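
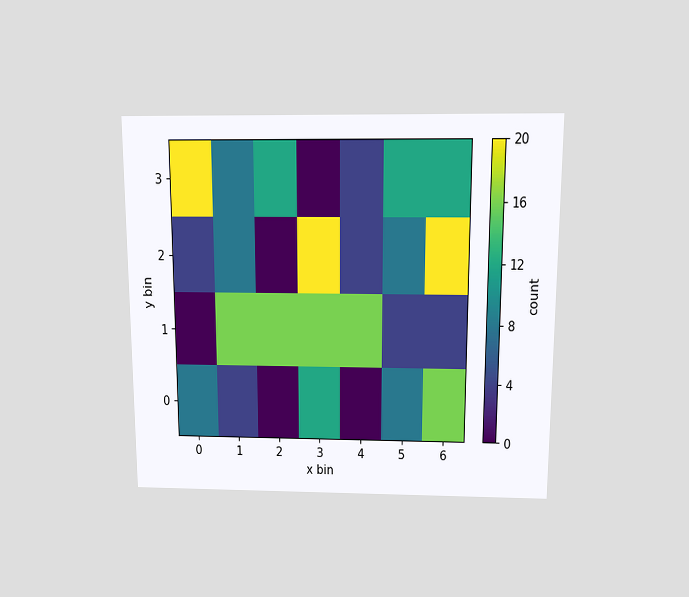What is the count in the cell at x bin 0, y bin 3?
20

The chart is viewed slightly from above. Matching the cell (0, 3) against the colorbar gives 20.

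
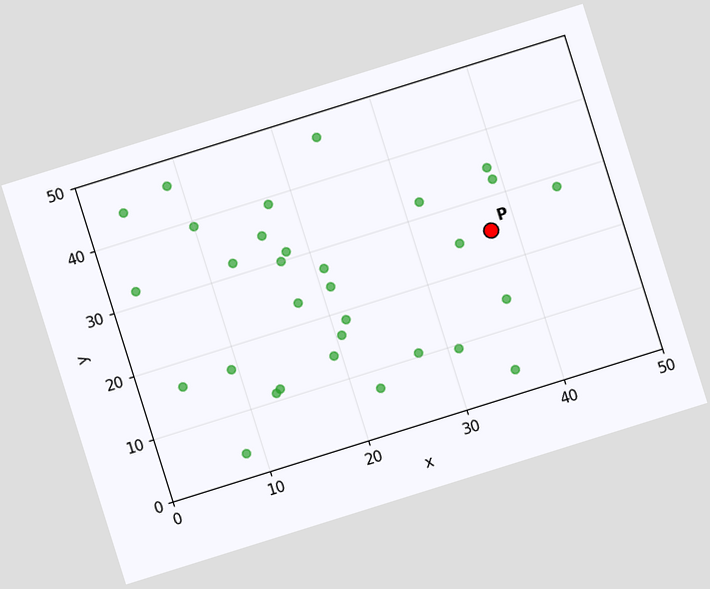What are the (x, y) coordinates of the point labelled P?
(37.5, 25)

The chart is tilted about 17° counter-clockwise. Following the gridlines from P to each axis, P sits at (37.5, 25).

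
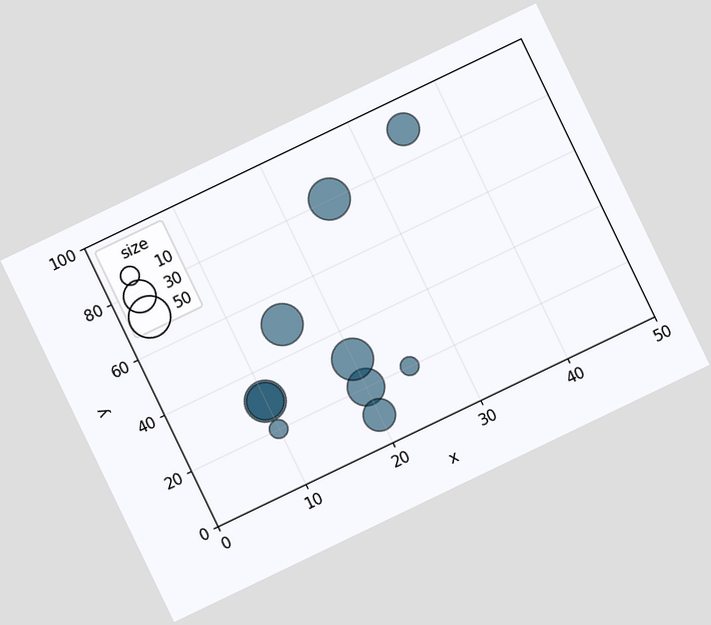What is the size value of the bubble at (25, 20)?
10

The chart is tilted about 26° counter-clockwise. Matching the bubble at (25, 20) against the size legend gives 10.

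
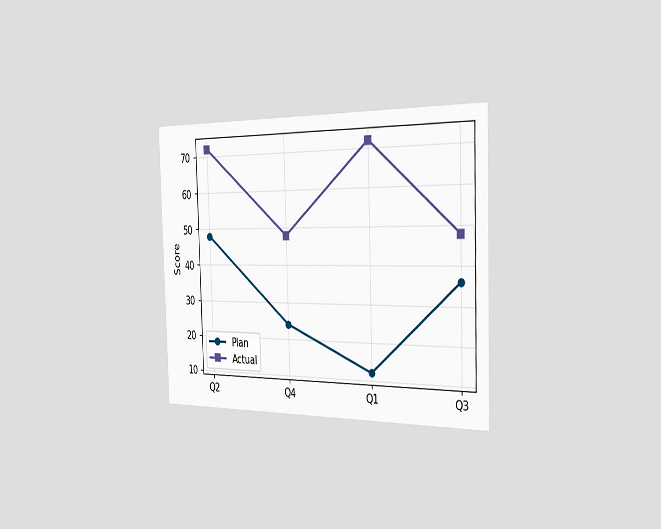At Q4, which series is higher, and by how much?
The chart is viewed slightly from the right. At Q4, Actual sits above the other line by 24.

Actual, by 24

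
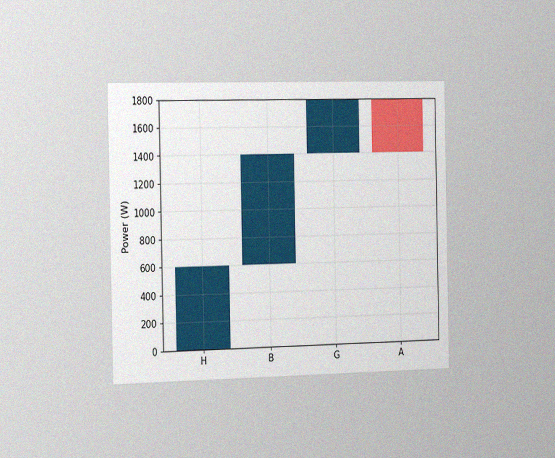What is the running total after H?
The chart is viewed slightly from the left, with some photo noise. After H the running total reaches 600W.

600W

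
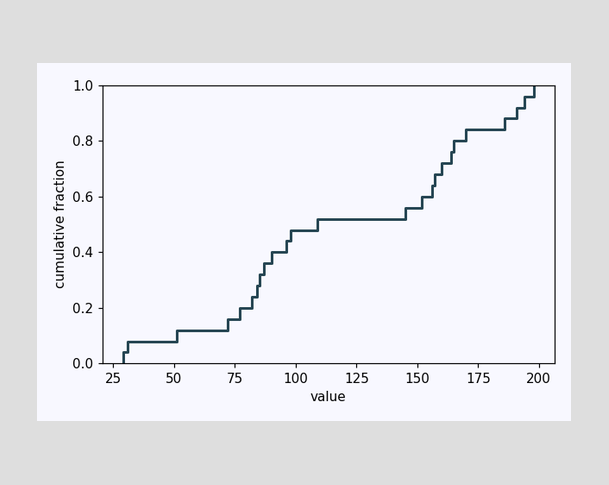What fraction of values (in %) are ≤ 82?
At x=82 the ECDF step is at 24%.

24%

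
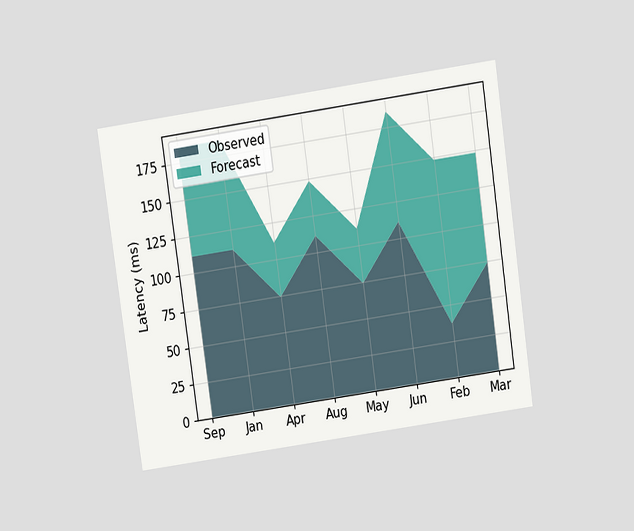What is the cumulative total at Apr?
111ms

The chart is tilted about 8° counter-clockwise and viewed slightly from above. The stacked total at Apr reaches 111ms.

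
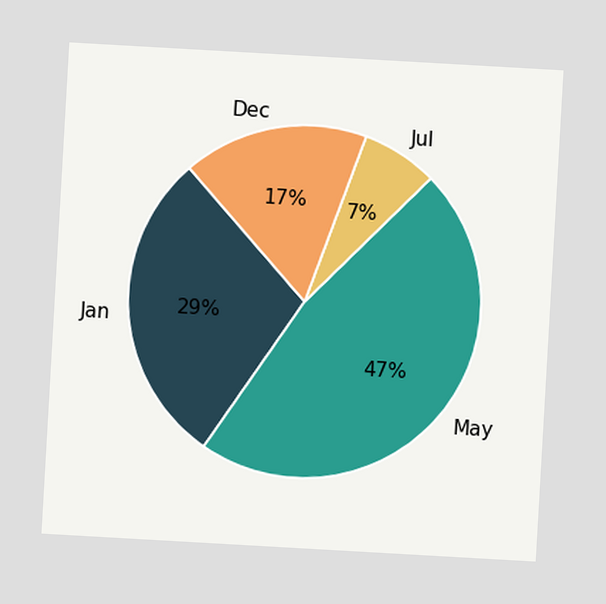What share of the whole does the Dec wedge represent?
The chart is tilted about 3° clockwise. The Dec slice takes up 17% of the pie.

17%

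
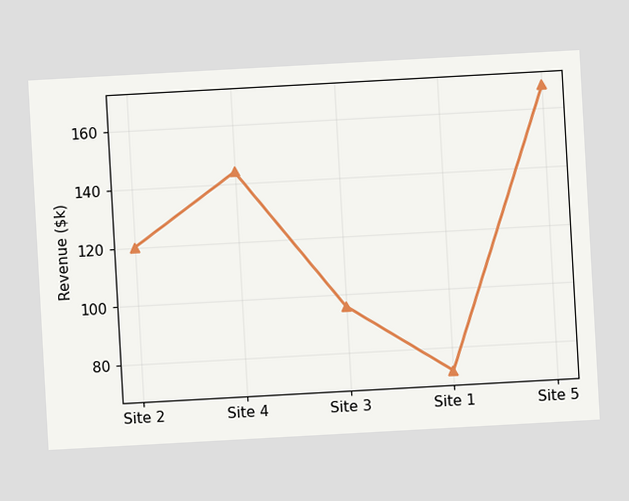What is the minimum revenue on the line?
The chart is tilted about 3° counter-clockwise. The lowest point is at Site 1, and reading across to the y-axis gives $72k.

$72k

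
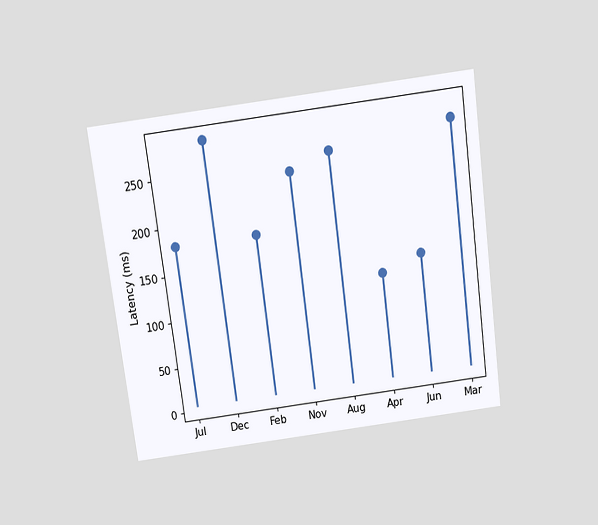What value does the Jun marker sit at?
135ms

The chart is tilted about 7° counter-clockwise and viewed slightly from above. The Jun marker sits at 135ms.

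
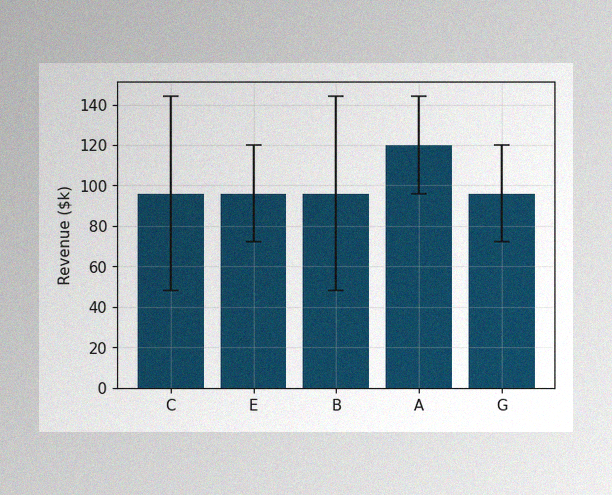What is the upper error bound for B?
The image has some photo noise and uneven lighting. The B bar's upper whisker reaches $144k.

$144k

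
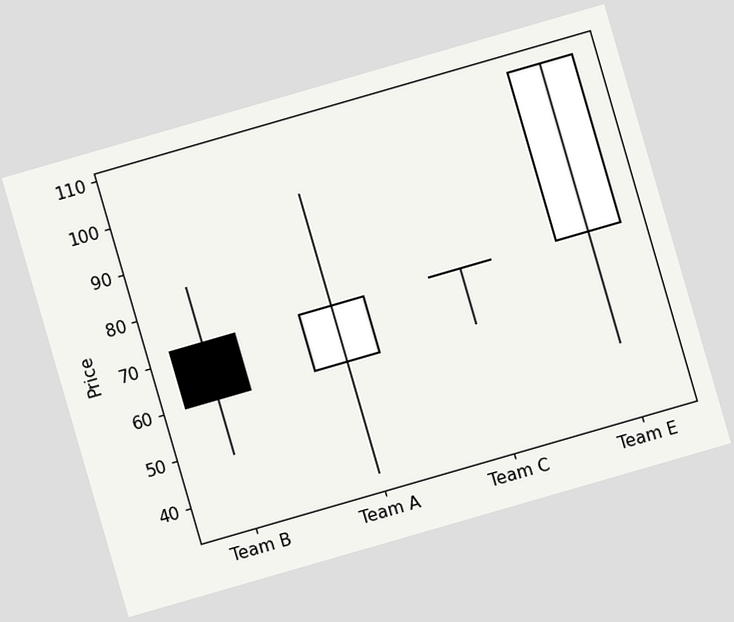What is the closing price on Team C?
The chart is tilted about 16° counter-clockwise. The Team C candle closes at 72.

72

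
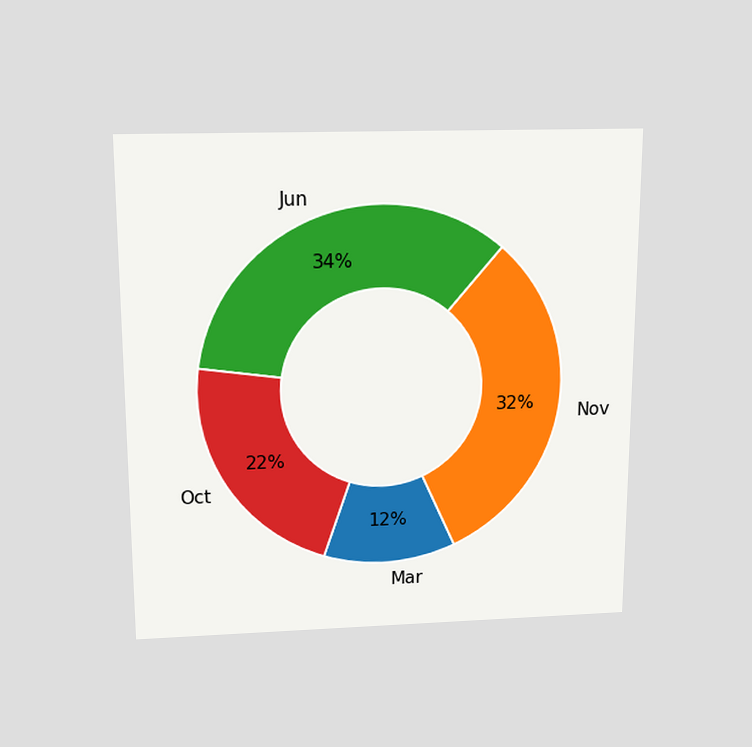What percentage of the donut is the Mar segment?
12%

The chart is viewed slightly from above. The Mar segment takes up 12% of the ring.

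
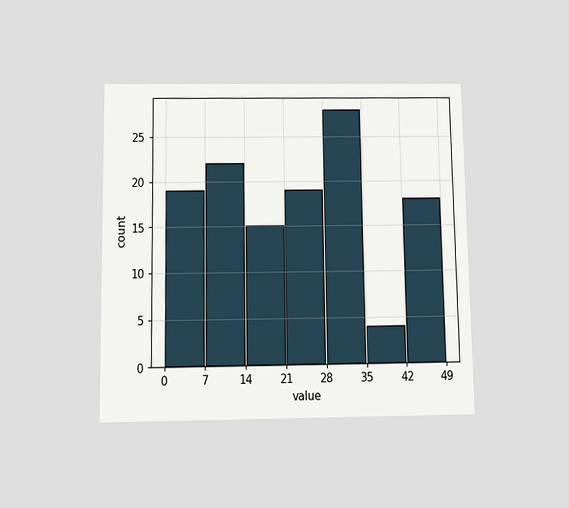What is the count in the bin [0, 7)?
19

The chart is viewed slightly from below. The [0, 7) bin has height 19.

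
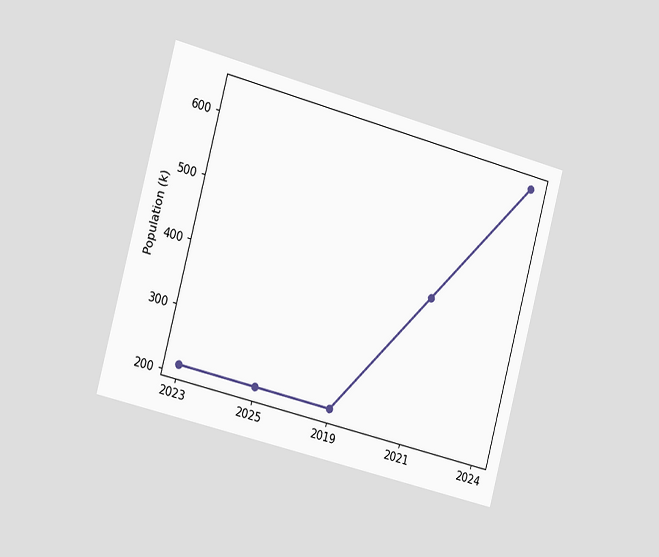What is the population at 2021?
The chart is tilted about 15° clockwise and viewed slightly from the left. At 2021, the line is at 424k.

424k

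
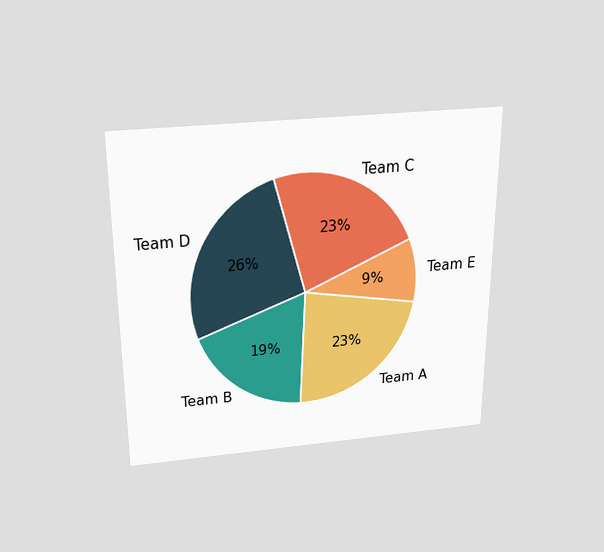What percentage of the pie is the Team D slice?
The chart is viewed slightly from above. The Team D slice takes up 26% of the pie.

26%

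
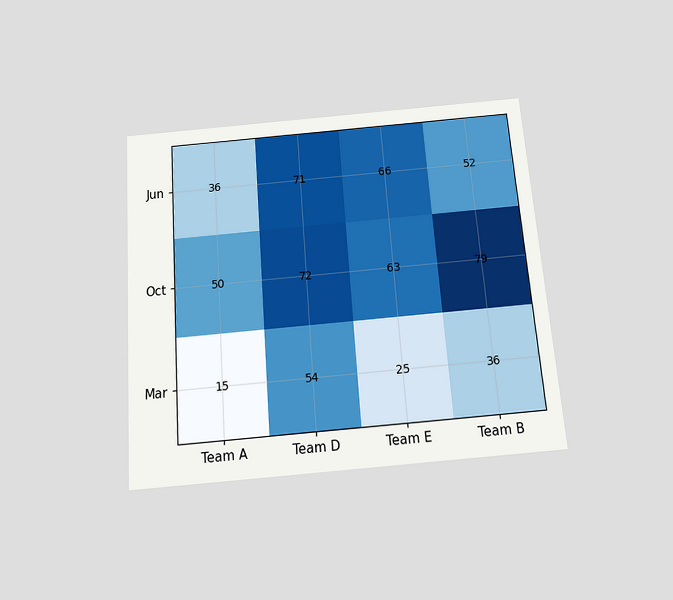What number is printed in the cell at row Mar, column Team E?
25

The chart is tilted about 4° counter-clockwise and viewed slightly from below. The (Mar, Team E) cell reads 25.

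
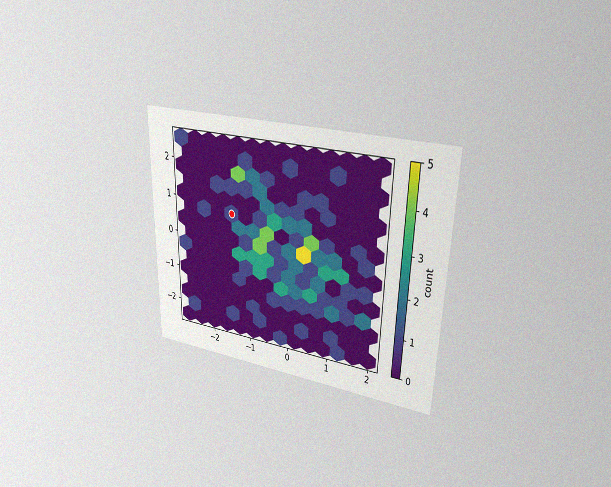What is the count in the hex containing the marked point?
The chart is viewed at a slight angle, with some photo noise. The marked hex reads 1 on the colorbar.

1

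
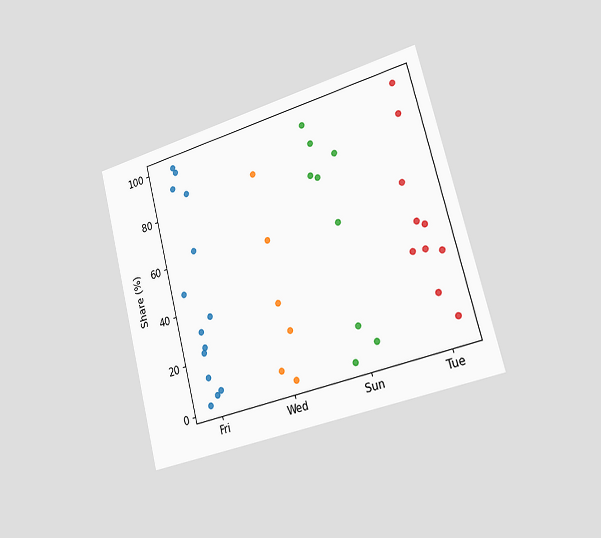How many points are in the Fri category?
14

The chart is tilted about 15° counter-clockwise and viewed slightly from the right. Counting the markers in the Fri column gives 14.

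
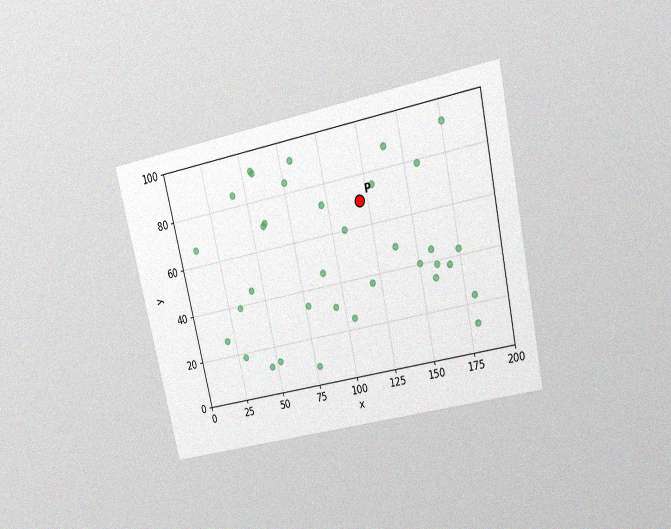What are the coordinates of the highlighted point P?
(120, 70)

The chart is tilted about 13° counter-clockwise and viewed slightly from above, with some photo noise. Following the gridlines from P to each axis, P sits at (120, 70).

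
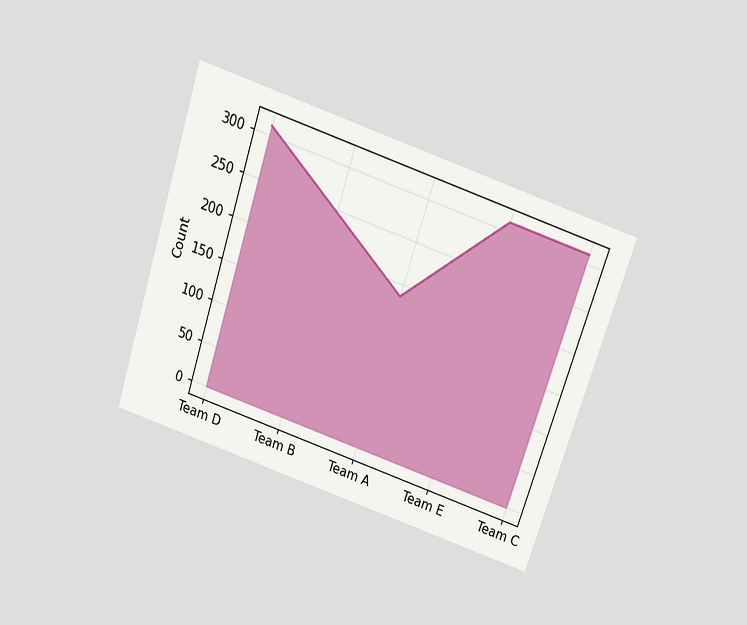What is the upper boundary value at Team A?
186

The chart is tilted about 19° clockwise and viewed slightly from above. At Team A the upper boundary is at 186.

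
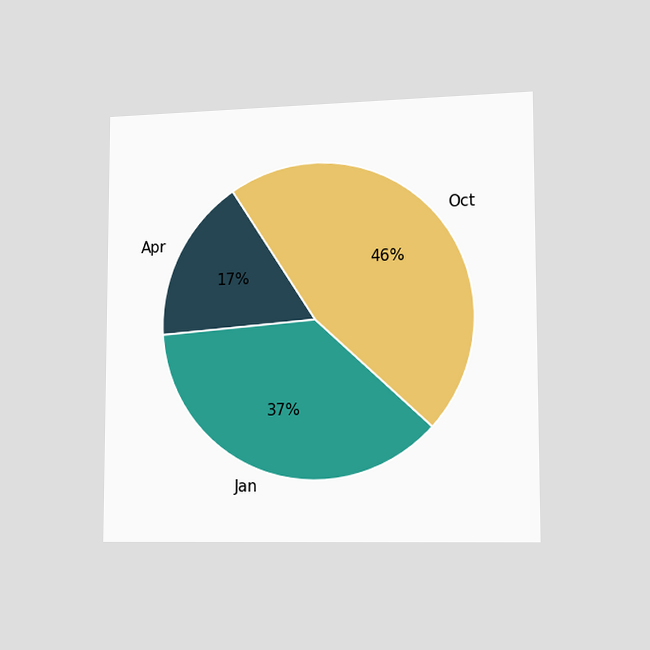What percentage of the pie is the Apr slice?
17%

The chart is viewed slightly from the right. The Apr slice takes up 17% of the pie.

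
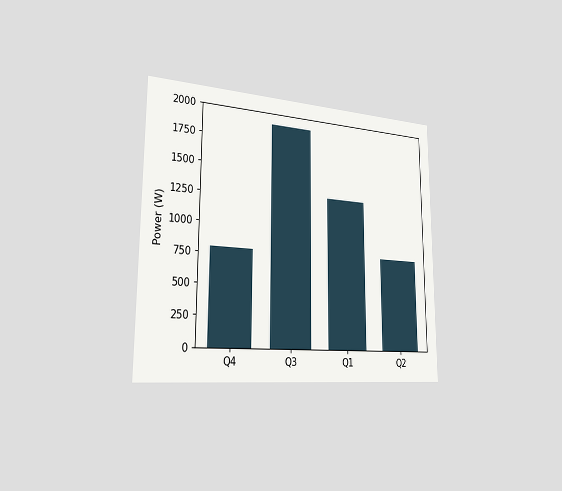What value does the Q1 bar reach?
1300W

The chart is viewed slightly from the left. Reading along the chart's y-axis, the Q1 bar reaches 1300W.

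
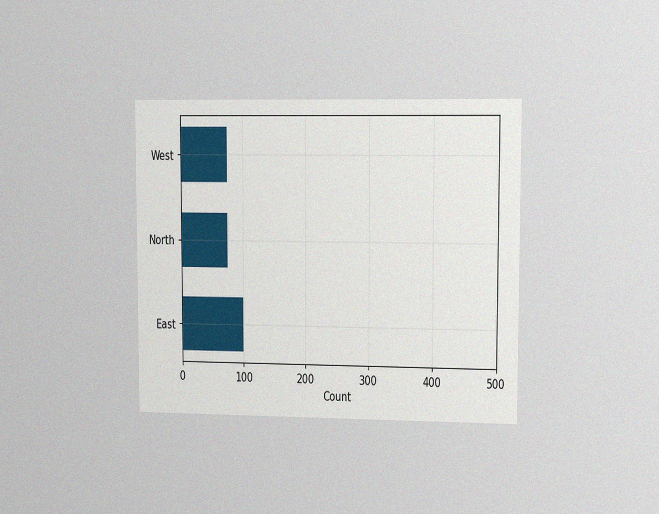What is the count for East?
100

The chart is viewed slightly from the right, with some photo noise. Reading along the chart's x-axis, the East bar reaches 100.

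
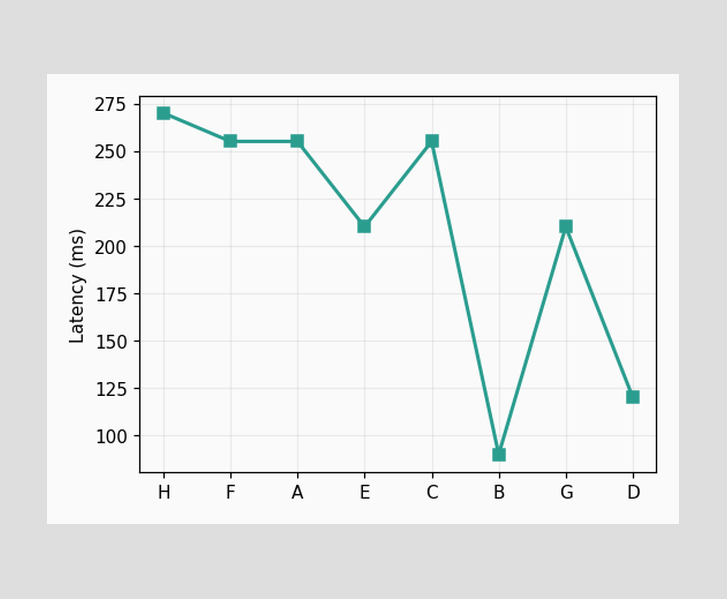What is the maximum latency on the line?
The highest point is at H, and reading across to the y-axis gives 270ms.

270ms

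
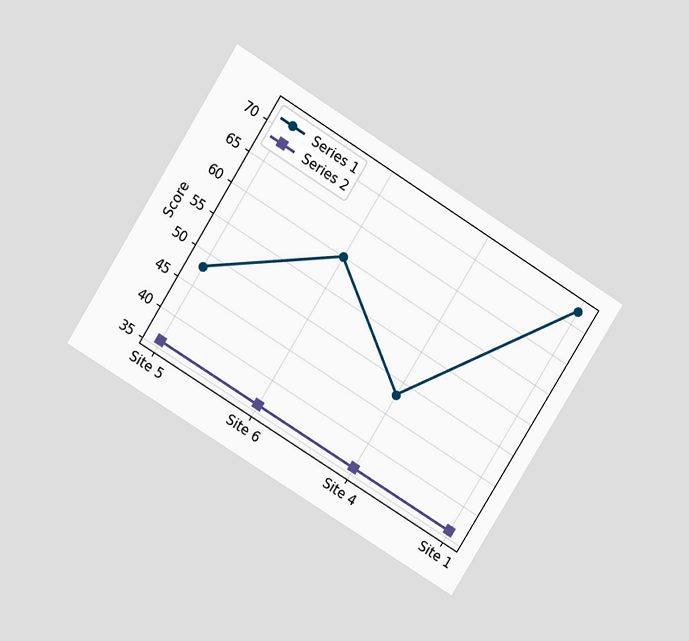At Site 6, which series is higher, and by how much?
Series 1, by 24

The chart is tilted about 32° clockwise and viewed at a slight angle. At Site 6, Series 1 sits above the other line by 24.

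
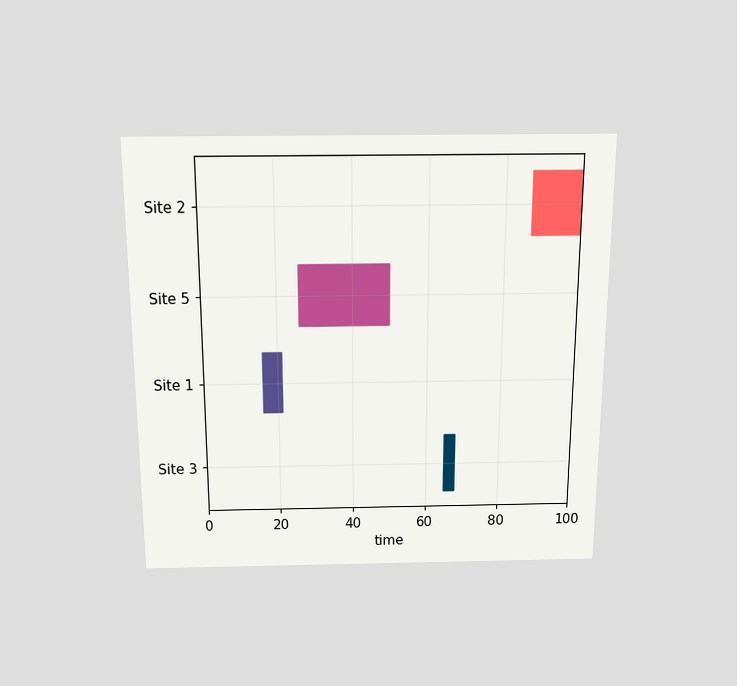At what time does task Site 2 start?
The chart is viewed slightly from above. The Site 2 bar begins at t=87.

87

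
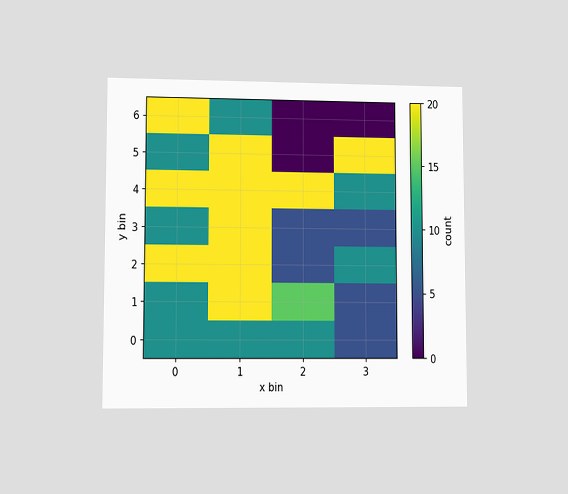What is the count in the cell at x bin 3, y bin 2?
10

The chart is viewed at a slight angle. Matching the cell (3, 2) against the colorbar gives 10.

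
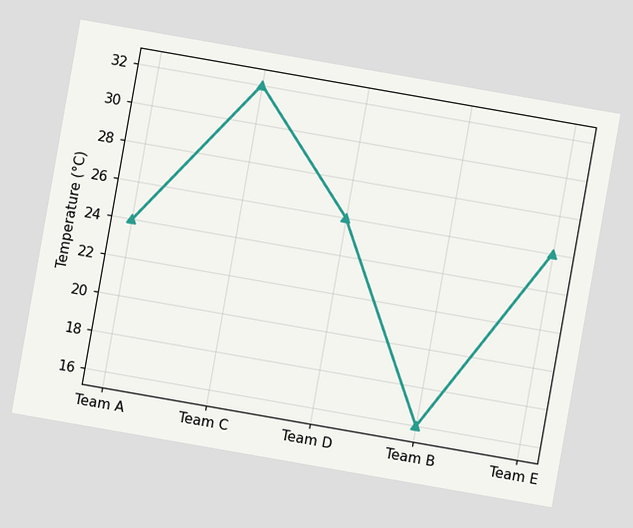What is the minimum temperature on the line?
16°C

The chart is tilted about 10° clockwise. The lowest point is at Team B, and reading across to the y-axis gives 16°C.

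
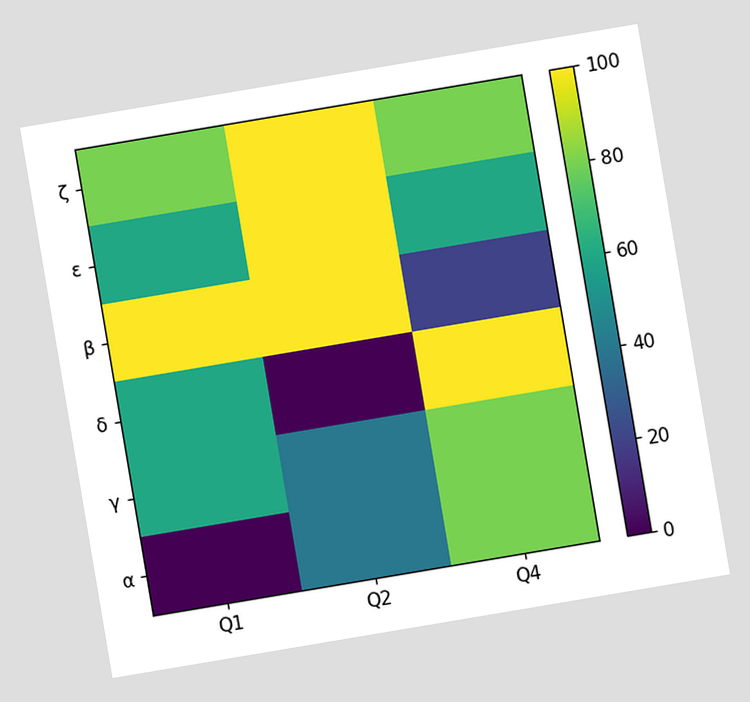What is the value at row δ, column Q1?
60

The chart is tilted about 10° counter-clockwise. Matching cell (δ, Q1) against the colorbar gives 60.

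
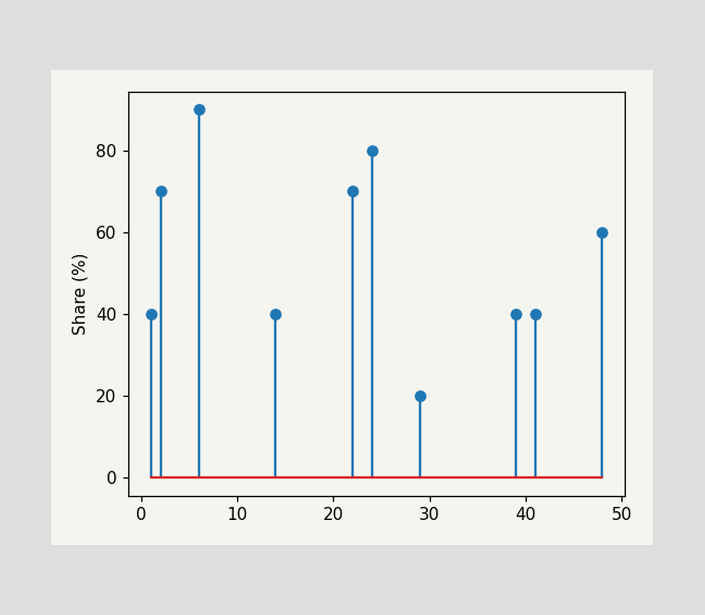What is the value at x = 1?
The stem at x=1 reaches 40%.

40%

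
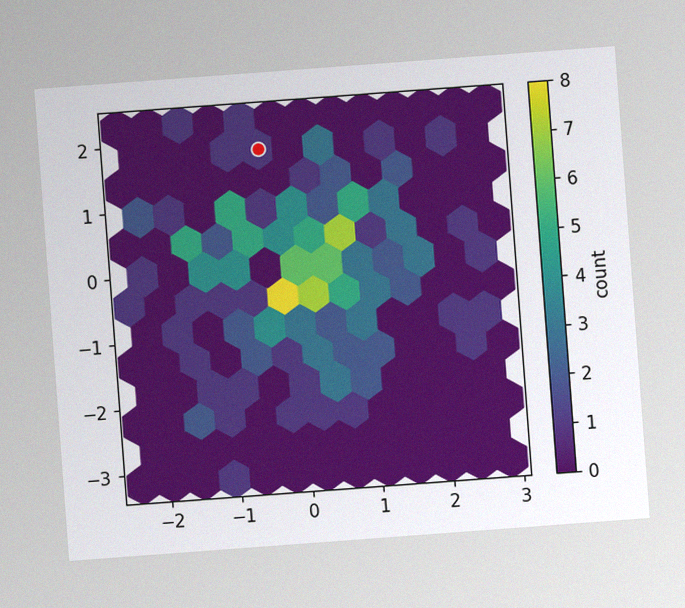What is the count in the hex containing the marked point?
1

The chart is tilted about 4° counter-clockwise, with some photo noise. The marked hex reads 1 on the colorbar.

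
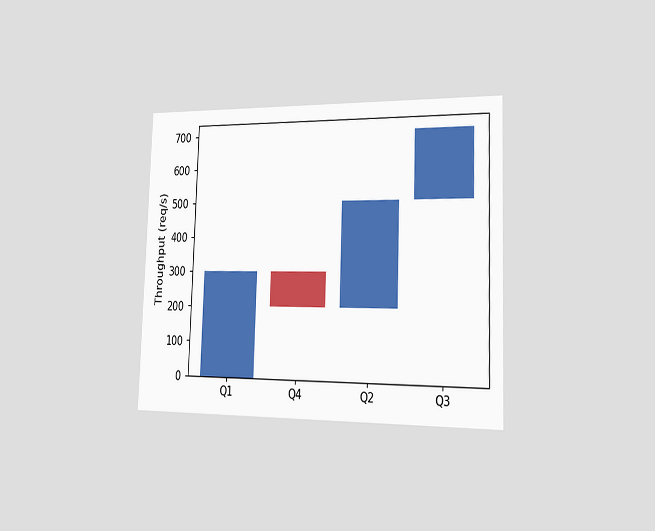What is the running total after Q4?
The chart is viewed slightly from the right. After Q4 the running total reaches 200req/s.

200req/s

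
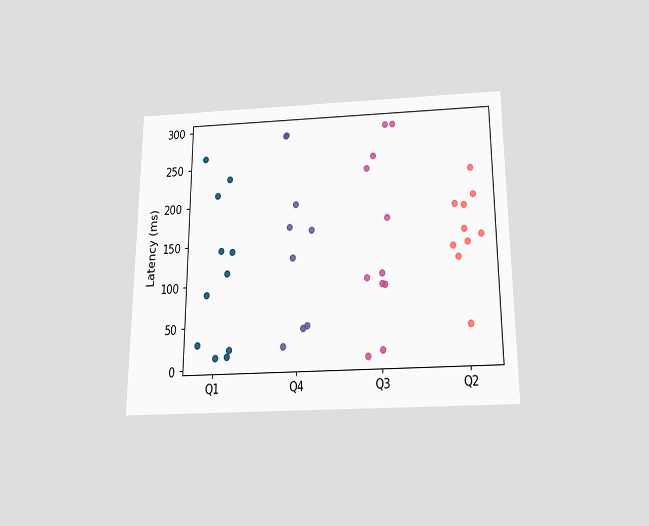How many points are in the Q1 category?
The chart is viewed slightly from below. Counting the markers in the Q1 column gives 11.

11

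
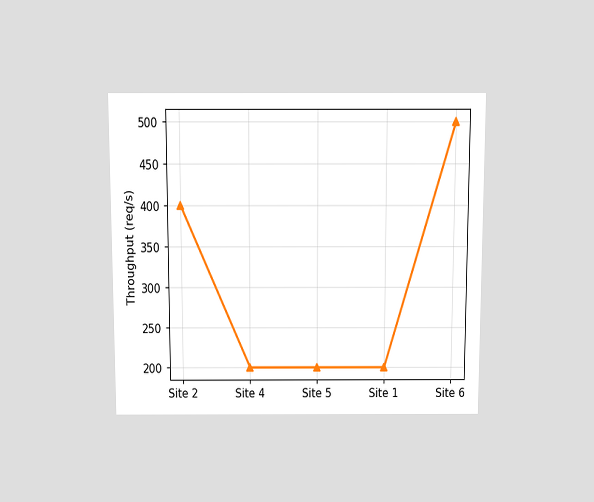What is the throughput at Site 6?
The chart is viewed slightly from above. At Site 6, the line is at 500req/s.

500req/s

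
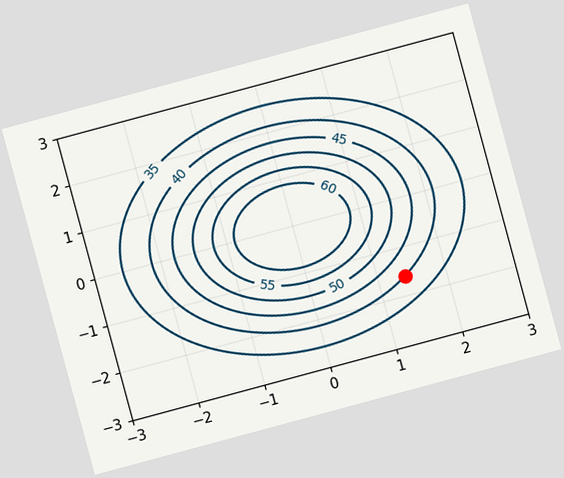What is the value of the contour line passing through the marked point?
40

The chart is tilted about 15° counter-clockwise. The marked point sits on the contour labelled 40.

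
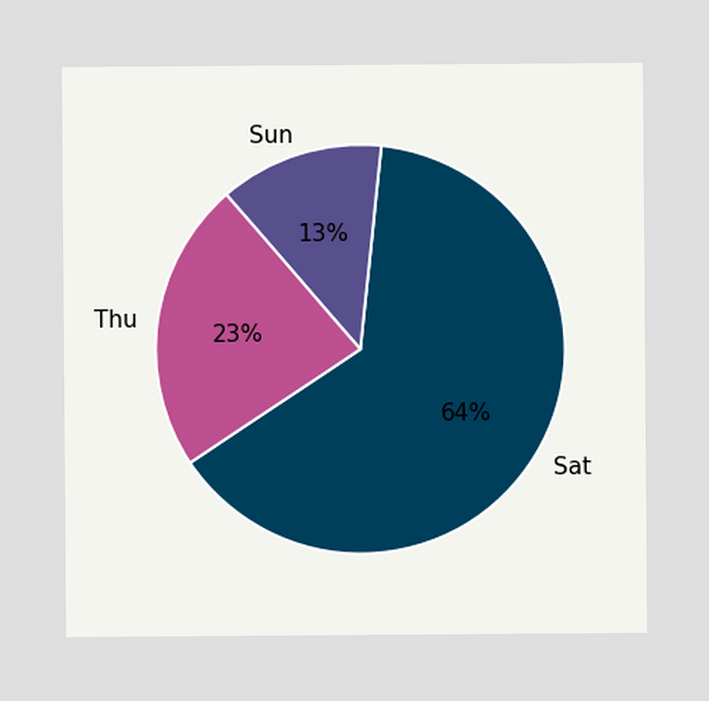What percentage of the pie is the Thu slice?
23%

The Thu slice takes up 23% of the pie.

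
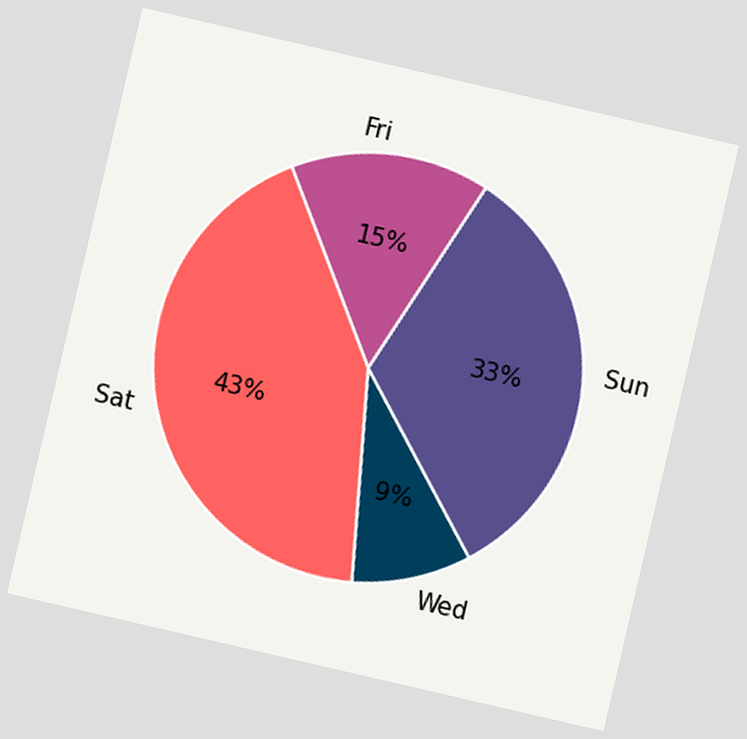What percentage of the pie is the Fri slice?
The chart is tilted about 13° clockwise. The Fri slice takes up 15% of the pie.

15%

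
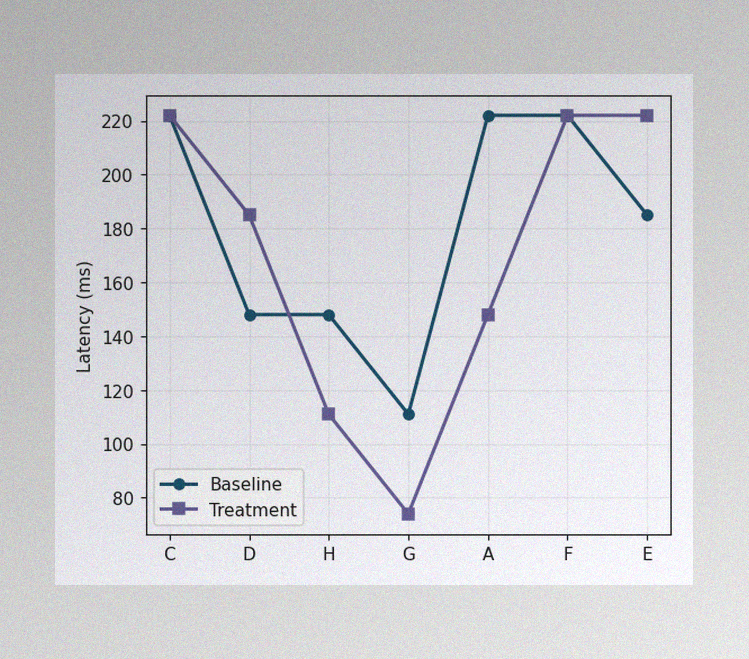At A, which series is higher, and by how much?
The image has some photo noise and uneven lighting. At A, Baseline sits above the other line by 74ms.

Baseline, by 74ms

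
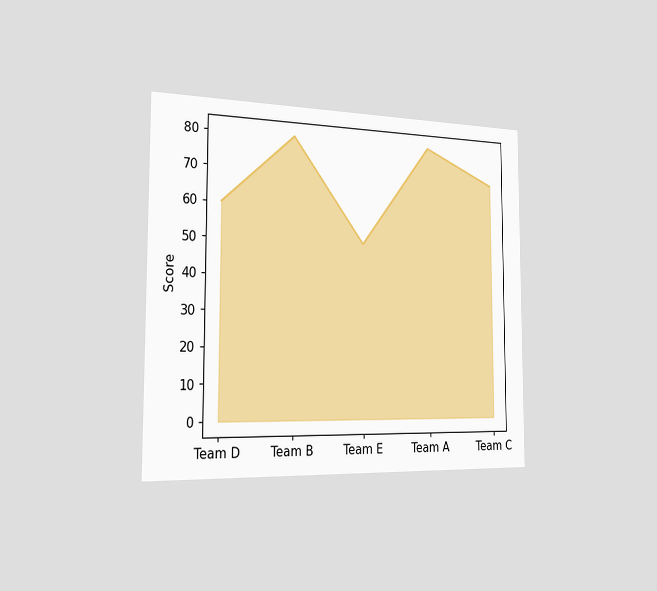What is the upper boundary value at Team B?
The chart is viewed slightly from the left. At Team B the upper boundary is at 80.

80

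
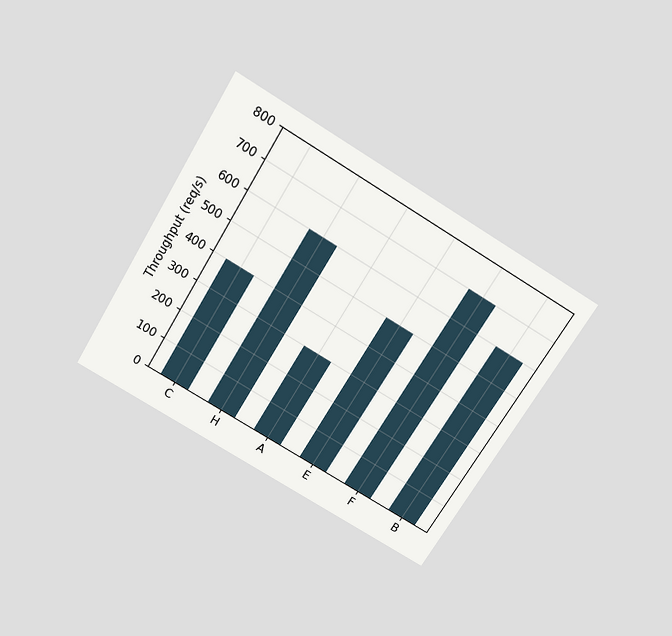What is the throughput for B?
600req/s

The chart is tilted about 31° clockwise and viewed slightly from above. Reading along the chart's y-axis, the B bar reaches 600req/s.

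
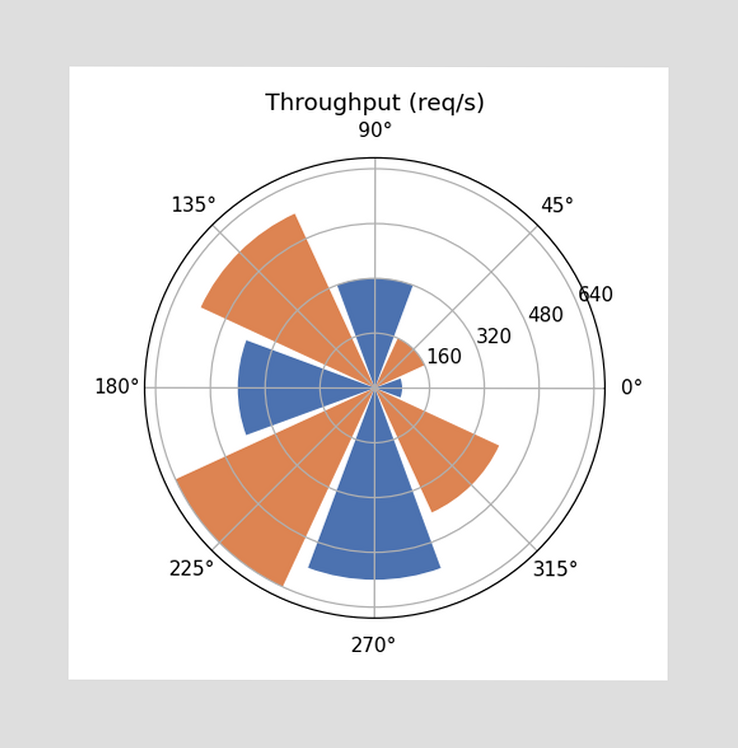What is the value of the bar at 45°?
160req/s

The bar at 45° reaches 160req/s on the radial axis.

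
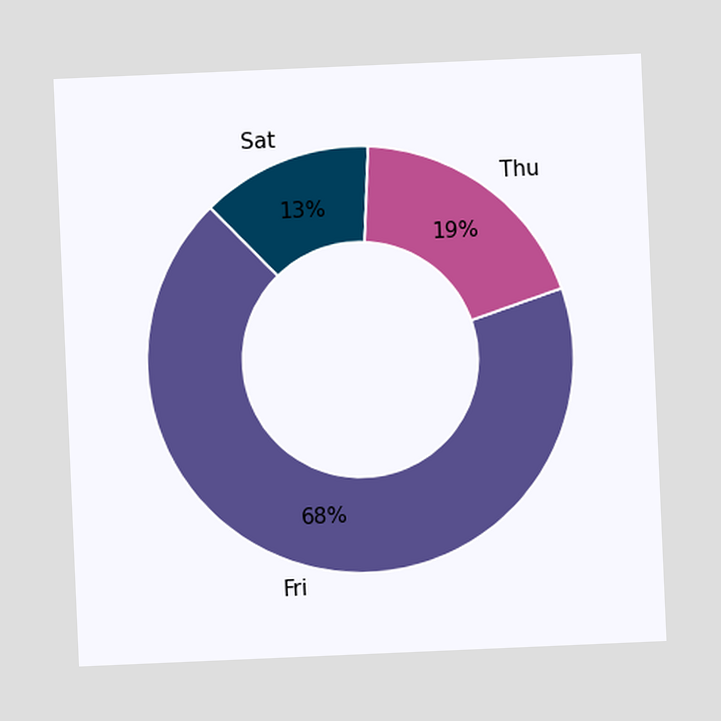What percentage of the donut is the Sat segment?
13%

The chart is tilted about 2° counter-clockwise. The Sat segment takes up 13% of the ring.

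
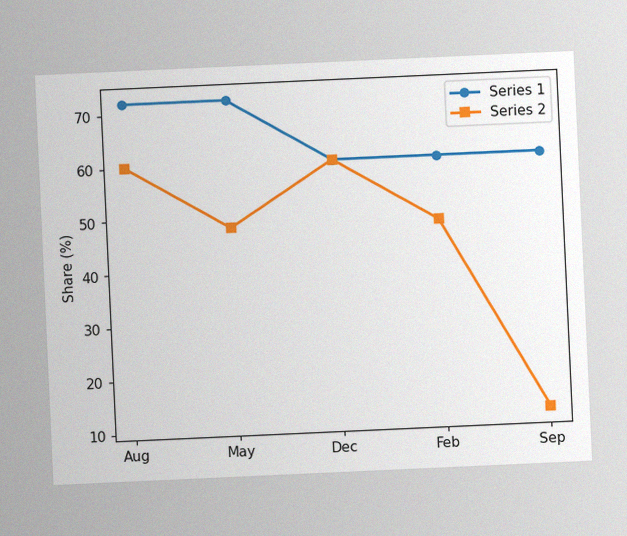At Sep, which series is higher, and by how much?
The chart is tilted about 3° counter-clockwise, with some photo noise. At Sep, Series 1 sits above the other line by 48%.

Series 1, by 48%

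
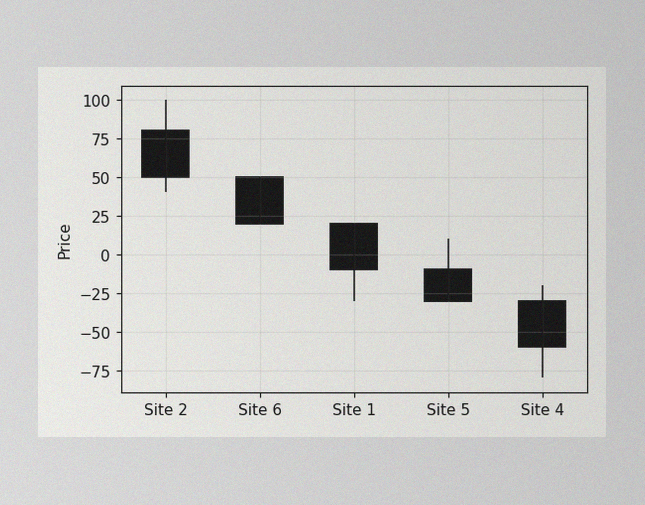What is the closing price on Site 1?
-10

The image has some photo noise and uneven lighting. The Site 1 candle closes at -10.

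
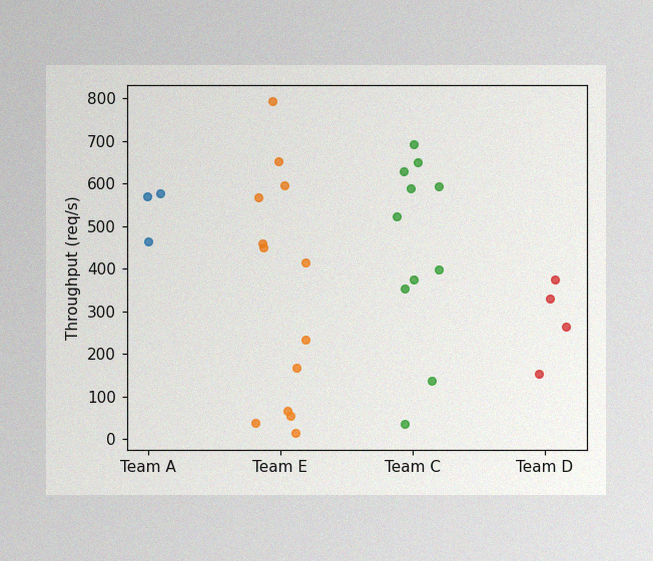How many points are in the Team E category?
13

The image has some photo noise and uneven lighting. Counting the markers in the Team E column gives 13.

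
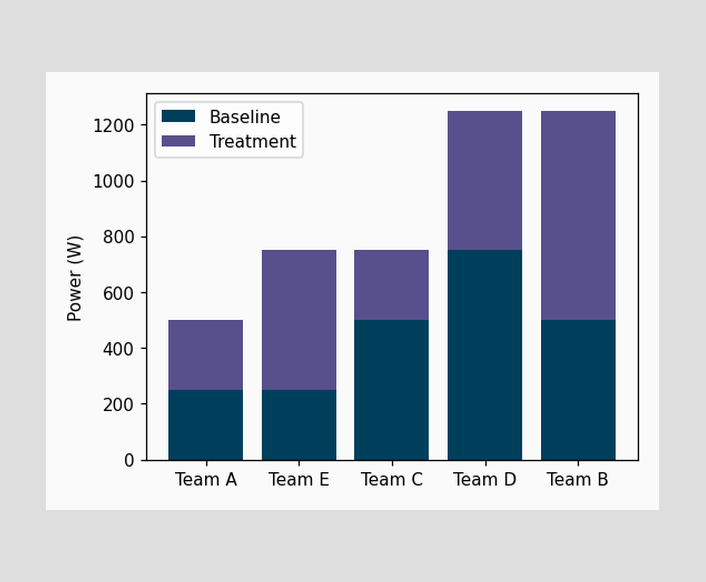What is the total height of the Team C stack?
750W

The Team C stack's top reaches 750W on the y-axis.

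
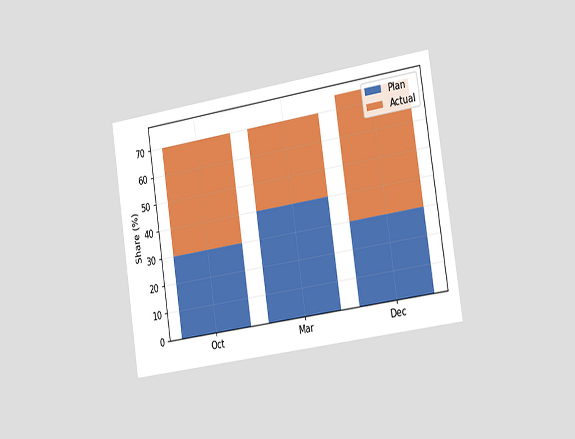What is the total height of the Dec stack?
The chart is tilted about 9° counter-clockwise and viewed slightly from the right. The Dec stack's top reaches 75% on the y-axis.

75%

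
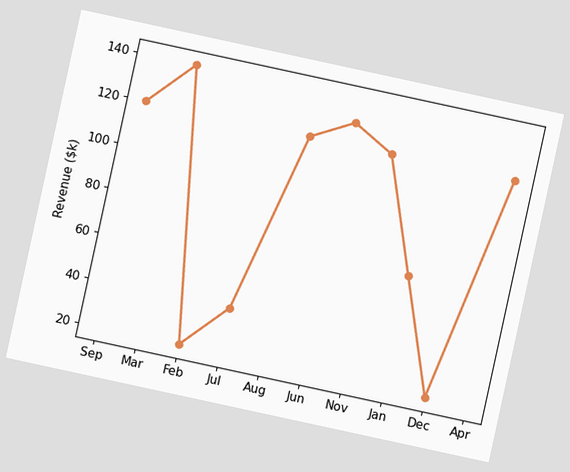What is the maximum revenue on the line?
The chart is tilted about 12° clockwise. The highest point is at Mar, and reading across to the y-axis gives $140k.

$140k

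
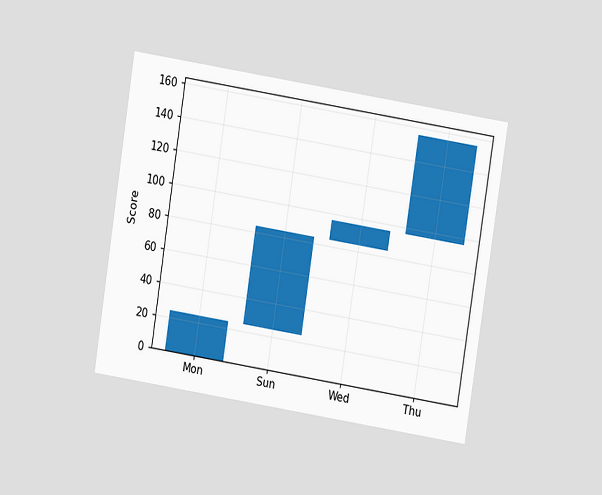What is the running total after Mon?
24

The chart is tilted about 9° clockwise and viewed at a slight angle. After Mon the running total reaches 24.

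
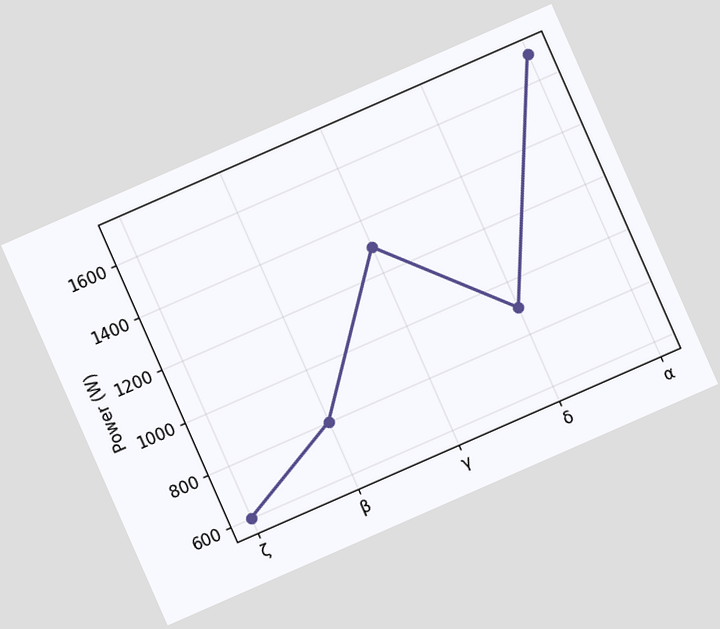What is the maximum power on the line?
The chart is tilted about 24° counter-clockwise. The highest point is at α, and reading across to the y-axis gives 1700W.

1700W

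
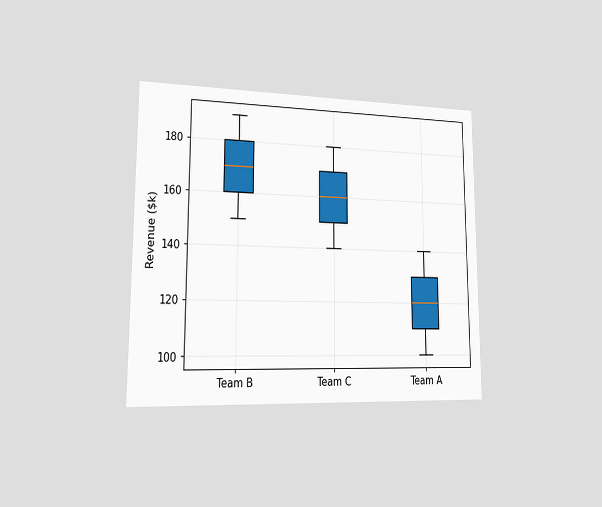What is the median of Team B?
The chart is viewed slightly from the left. The median line in the Team B box sits at $170k.

$170k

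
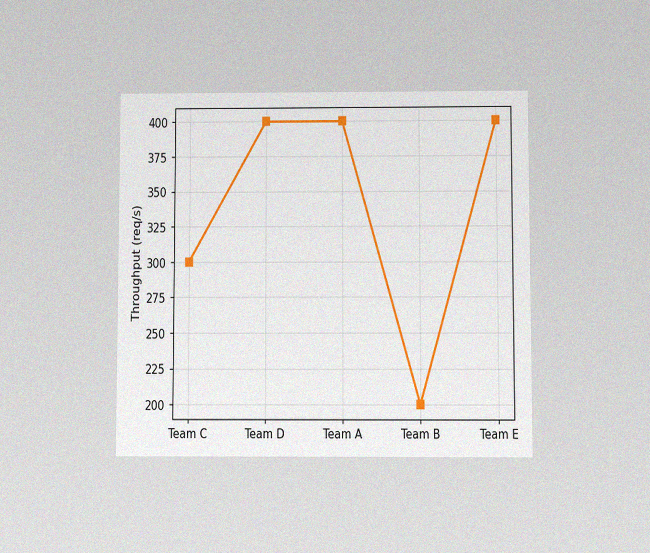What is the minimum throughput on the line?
The chart is viewed slightly from below, with some photo noise. The lowest point is at Team B, and reading across to the y-axis gives 200req/s.

200req/s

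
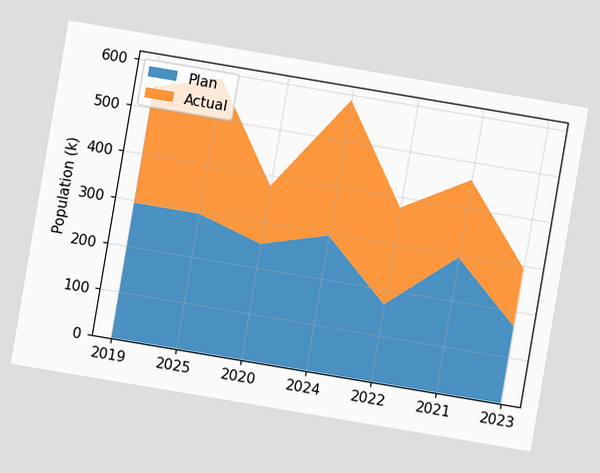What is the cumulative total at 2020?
The chart is tilted about 10° clockwise. The stacked total at 2020 reaches 378k.

378k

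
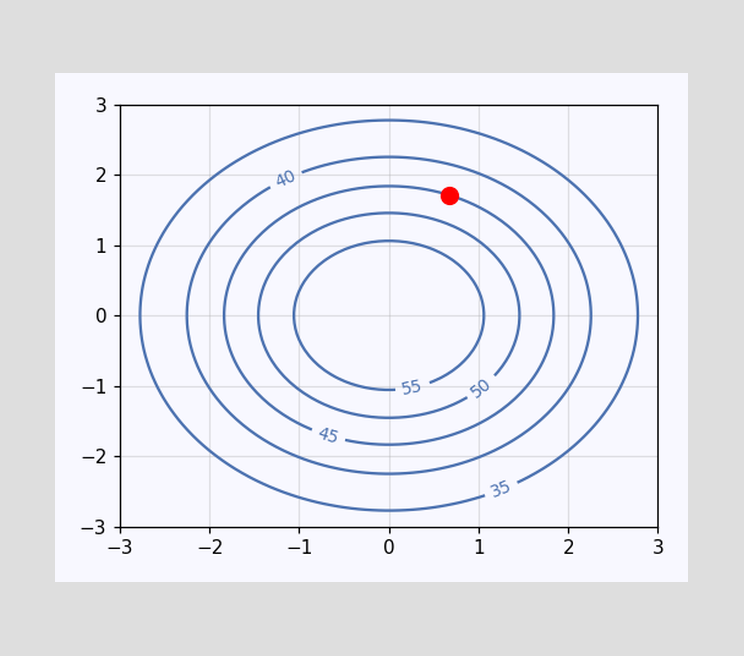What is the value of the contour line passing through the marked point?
45

The marked point sits on the contour labelled 45.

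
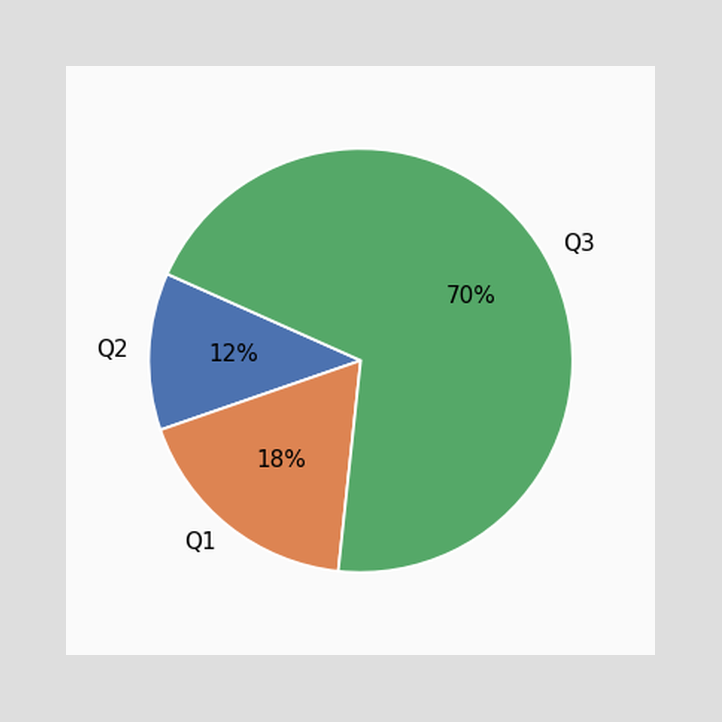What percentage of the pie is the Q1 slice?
18%

The Q1 slice takes up 18% of the pie.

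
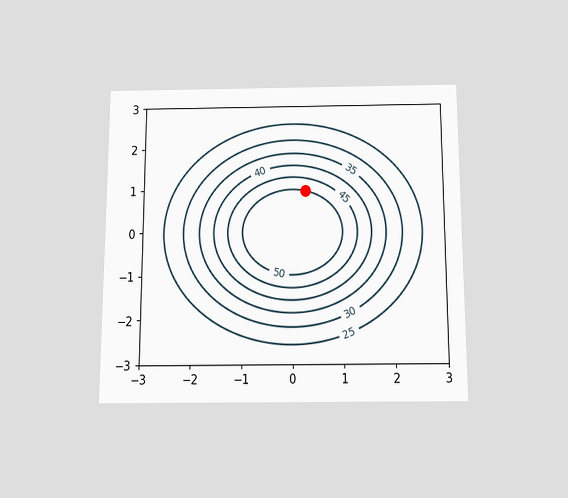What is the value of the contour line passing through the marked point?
The chart is viewed slightly from below. The marked point sits on the contour labelled 50.

50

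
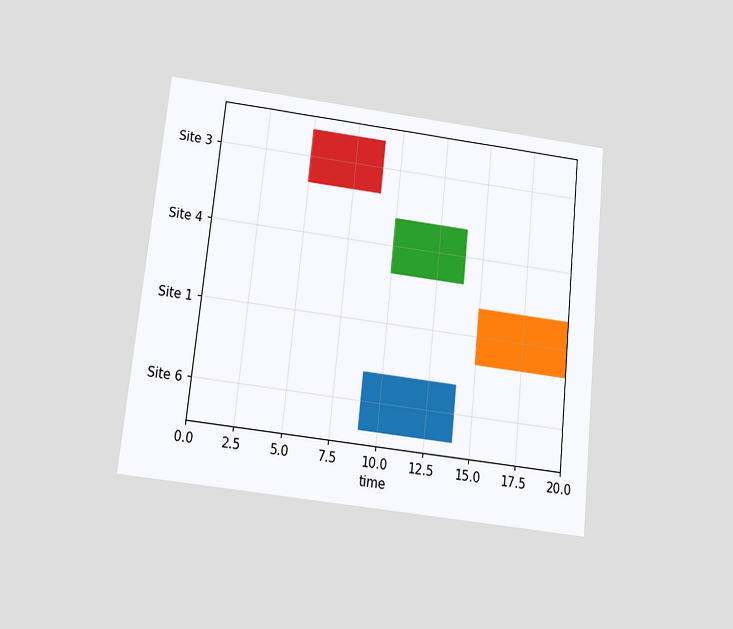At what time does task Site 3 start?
5

The chart is tilted about 6° clockwise and viewed slightly from below. The Site 3 bar begins at t=5.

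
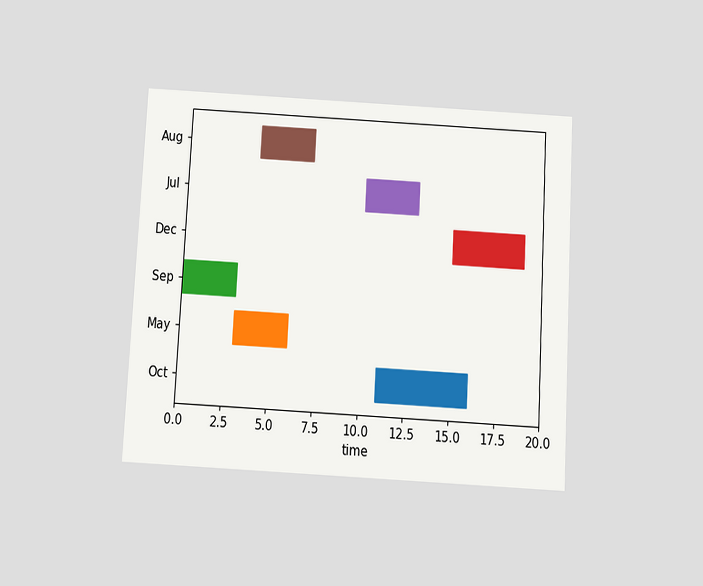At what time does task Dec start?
15

The chart is tilted about 3° clockwise and viewed slightly from below. The Dec bar begins at t=15.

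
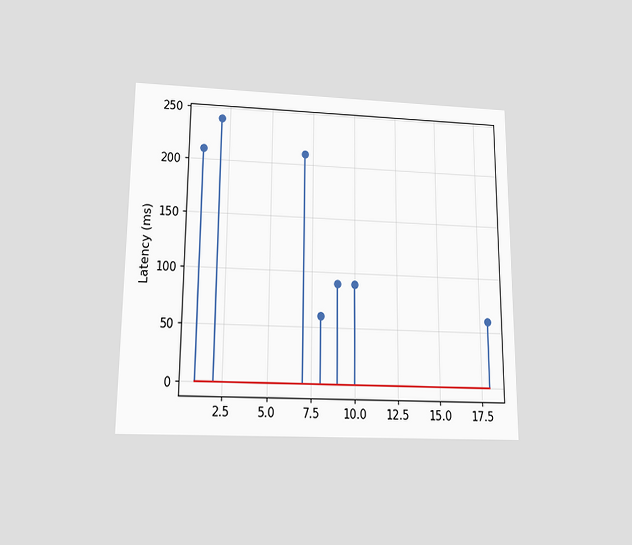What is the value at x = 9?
The chart is viewed slightly from below. The stem at x=9 reaches 90ms.

90ms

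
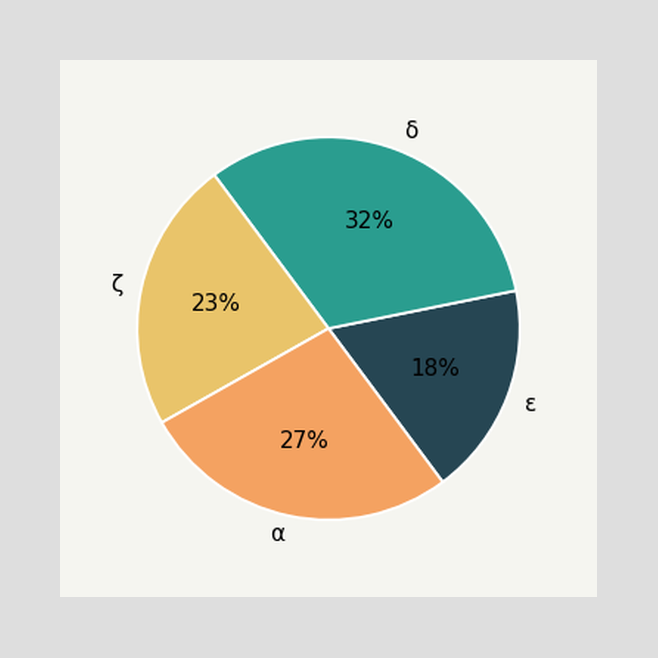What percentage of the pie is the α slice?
The α slice takes up 27% of the pie.

27%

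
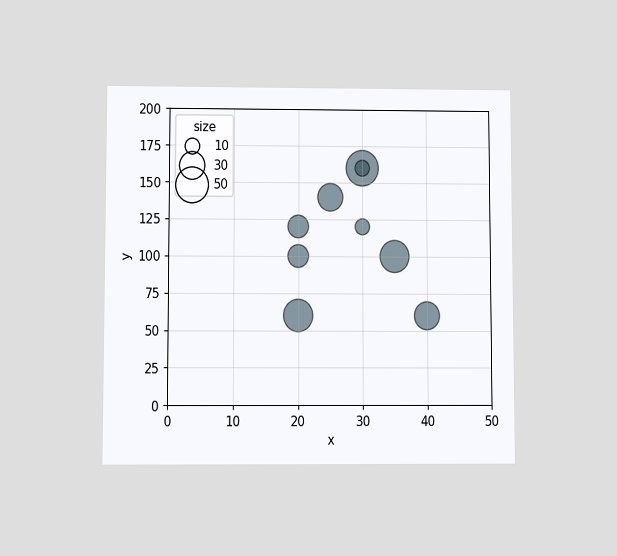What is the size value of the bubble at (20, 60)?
40

The chart is viewed slightly from below. Matching the bubble at (20, 60) against the size legend gives 40.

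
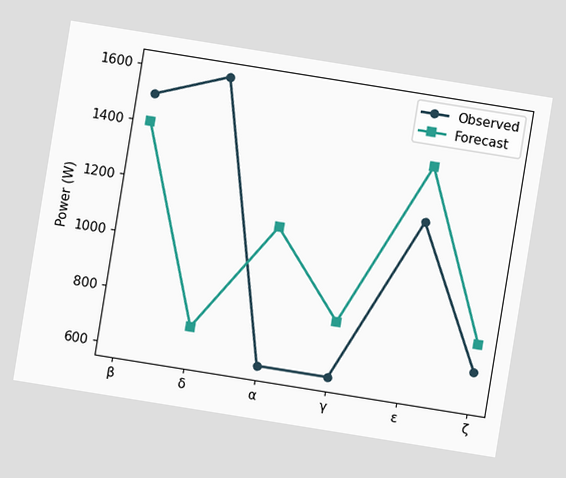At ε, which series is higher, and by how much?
Forecast, by 200W

The chart is tilted about 9° clockwise. At ε, Forecast sits above the other line by 200W.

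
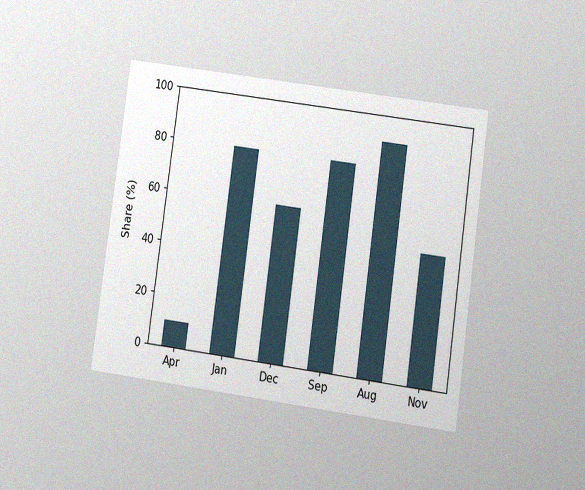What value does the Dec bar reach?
60%

The chart is tilted about 8° clockwise and viewed at a slight angle, with some photo noise. Reading along the chart's y-axis, the Dec bar reaches 60%.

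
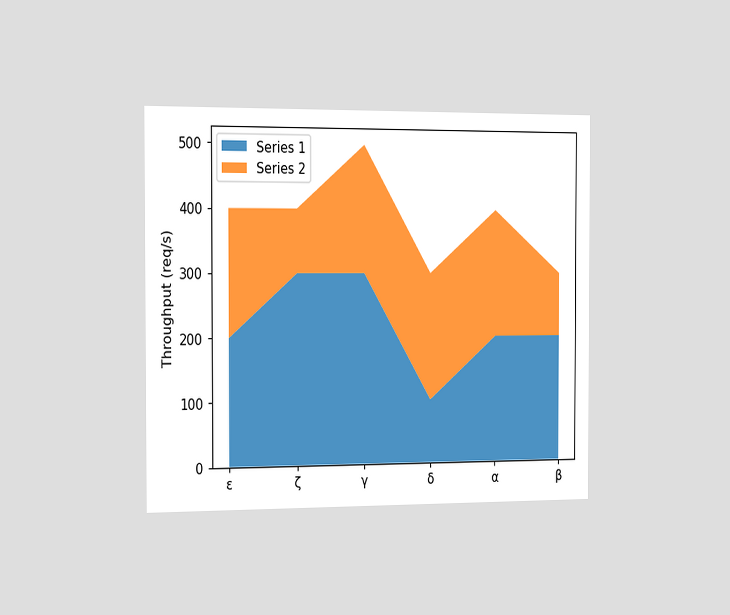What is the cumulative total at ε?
The chart is viewed slightly from the left. The stacked total at ε reaches 400req/s.

400req/s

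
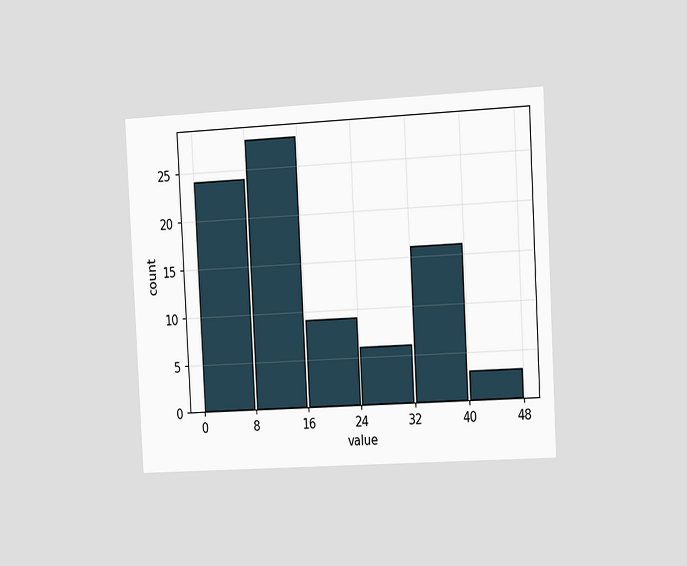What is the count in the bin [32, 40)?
16

The chart is tilted about 3° counter-clockwise and viewed slightly from the right. The [32, 40) bin has height 16.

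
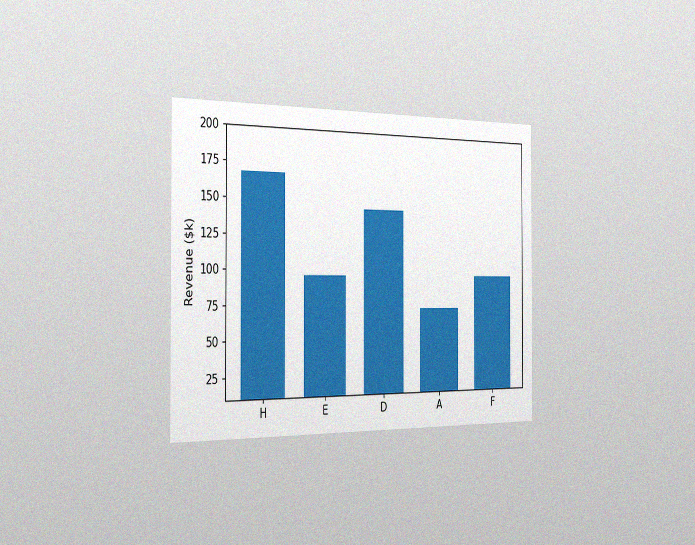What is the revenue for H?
The chart is viewed slightly from the left, with some photo noise. Reading along the chart's y-axis, the H bar reaches $168k.

$168k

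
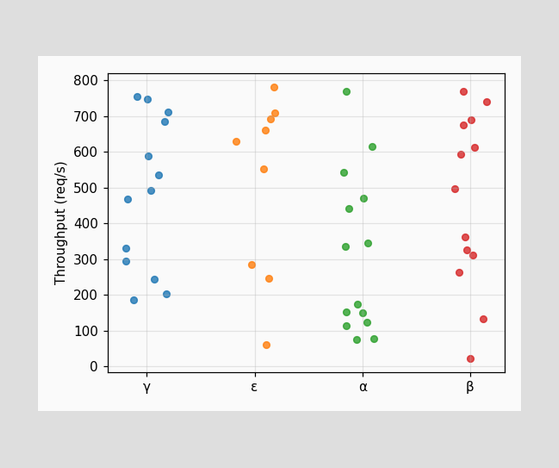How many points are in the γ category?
Counting the markers in the γ column gives 13.

13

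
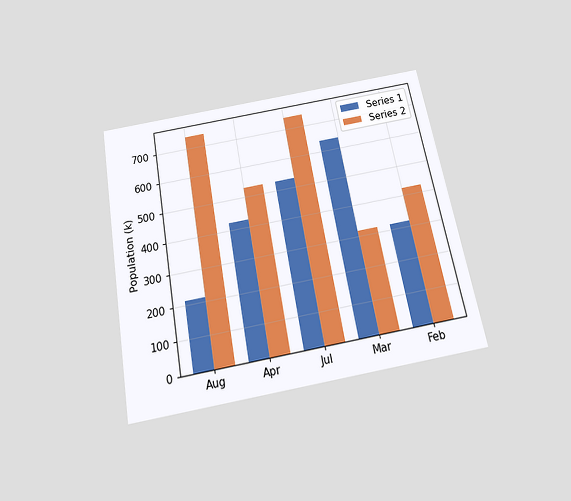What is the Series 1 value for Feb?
318k

The chart is tilted about 10° counter-clockwise and viewed slightly from below. The Series 1 bar at Feb reaches 318k on the y-axis.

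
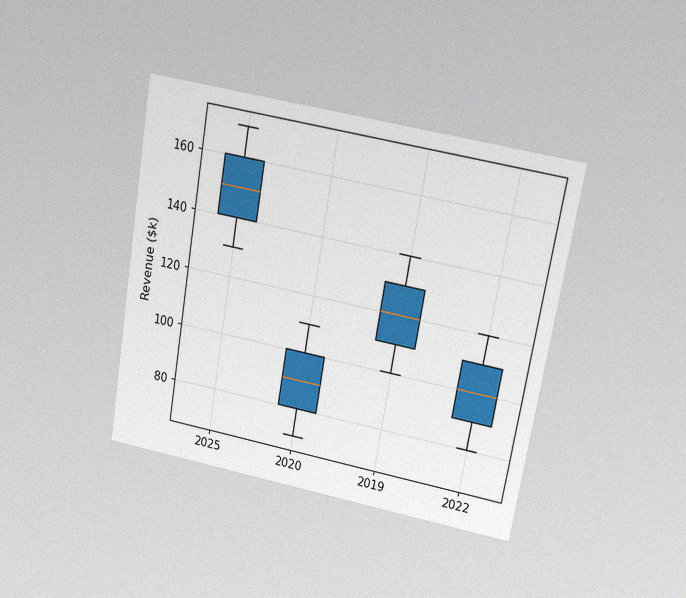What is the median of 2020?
$90k

The chart is tilted about 10° clockwise and viewed at a slight angle, with some photo noise. The median line in the 2020 box sits at $90k.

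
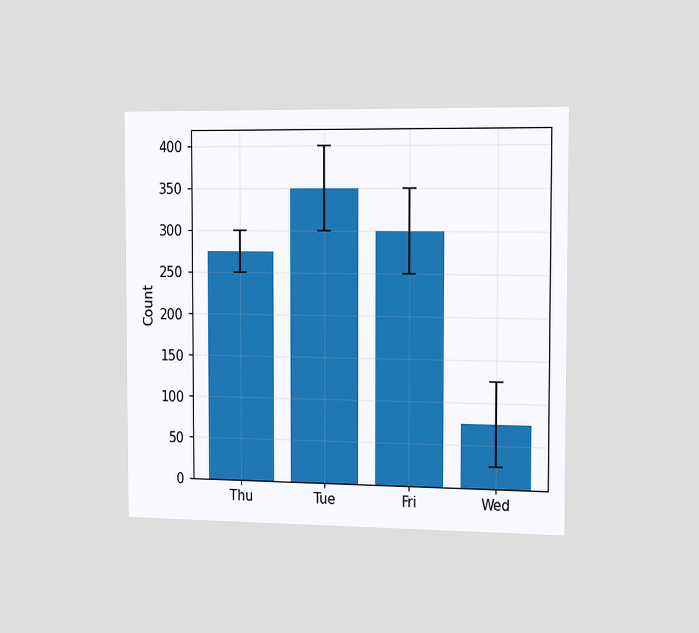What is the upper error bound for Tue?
400

The chart is viewed slightly from the right. The Tue bar's upper whisker reaches 400.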